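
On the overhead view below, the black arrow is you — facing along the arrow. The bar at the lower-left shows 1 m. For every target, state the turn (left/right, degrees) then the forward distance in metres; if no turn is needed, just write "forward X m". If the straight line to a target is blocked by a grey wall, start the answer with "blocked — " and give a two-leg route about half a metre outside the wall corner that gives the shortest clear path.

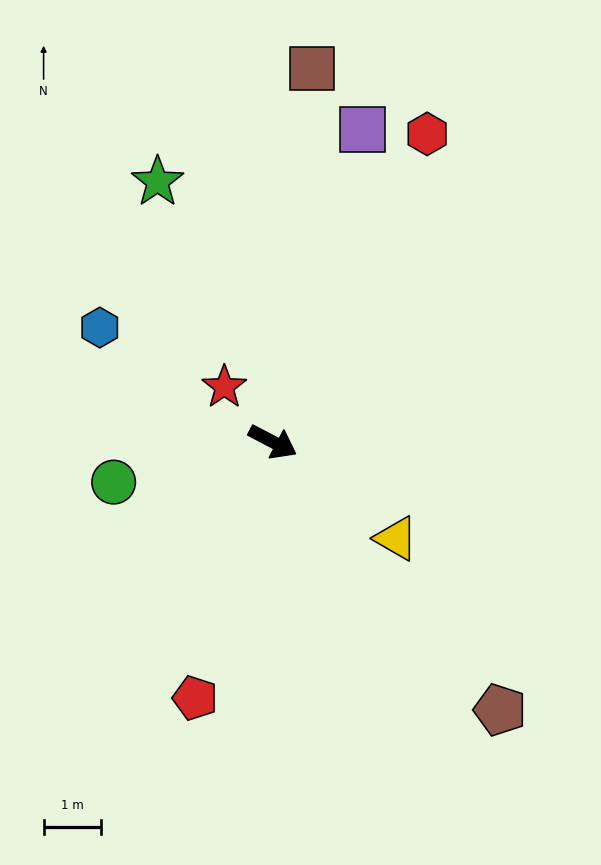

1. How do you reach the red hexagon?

turn left 91°, forward 6.0 m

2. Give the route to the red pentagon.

turn right 79°, forward 4.7 m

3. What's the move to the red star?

turn left 159°, forward 1.3 m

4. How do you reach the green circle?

turn right 138°, forward 2.9 m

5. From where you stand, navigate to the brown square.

turn left 112°, forward 6.6 m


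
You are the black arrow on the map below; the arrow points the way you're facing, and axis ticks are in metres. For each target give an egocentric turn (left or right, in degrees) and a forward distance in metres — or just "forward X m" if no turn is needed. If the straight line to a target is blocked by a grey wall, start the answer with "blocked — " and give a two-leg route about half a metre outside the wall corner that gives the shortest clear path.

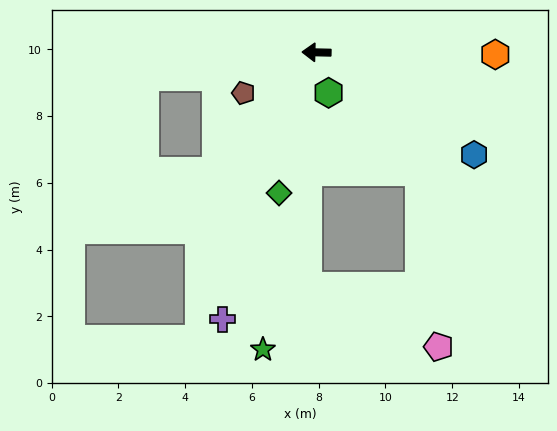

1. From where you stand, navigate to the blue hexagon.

turn left 148°, forward 5.6 m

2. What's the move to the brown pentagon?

turn left 30°, forward 2.5 m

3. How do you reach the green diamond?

turn left 76°, forward 4.4 m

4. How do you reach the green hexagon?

turn left 108°, forward 1.3 m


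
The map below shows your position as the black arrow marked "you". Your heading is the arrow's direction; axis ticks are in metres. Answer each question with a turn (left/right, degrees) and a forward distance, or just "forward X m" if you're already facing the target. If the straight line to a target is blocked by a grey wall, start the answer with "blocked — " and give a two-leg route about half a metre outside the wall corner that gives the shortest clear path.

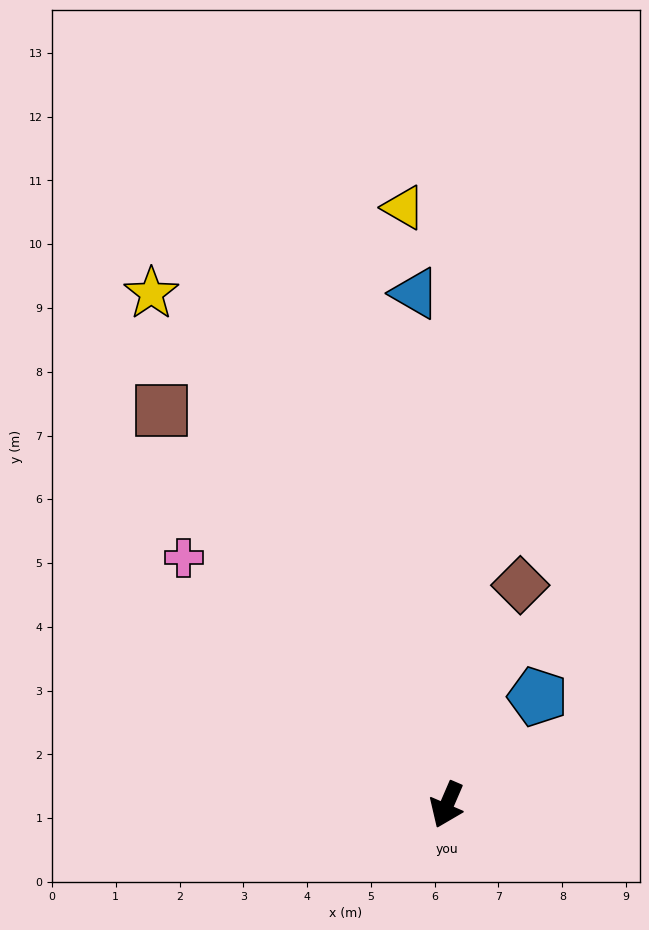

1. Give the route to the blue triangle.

turn right 153°, forward 8.0 m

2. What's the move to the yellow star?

turn right 127°, forward 9.3 m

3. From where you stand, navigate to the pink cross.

turn right 110°, forward 5.7 m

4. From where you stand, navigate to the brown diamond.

turn right 175°, forward 3.6 m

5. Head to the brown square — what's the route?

turn right 121°, forward 7.6 m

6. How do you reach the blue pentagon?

turn left 163°, forward 2.2 m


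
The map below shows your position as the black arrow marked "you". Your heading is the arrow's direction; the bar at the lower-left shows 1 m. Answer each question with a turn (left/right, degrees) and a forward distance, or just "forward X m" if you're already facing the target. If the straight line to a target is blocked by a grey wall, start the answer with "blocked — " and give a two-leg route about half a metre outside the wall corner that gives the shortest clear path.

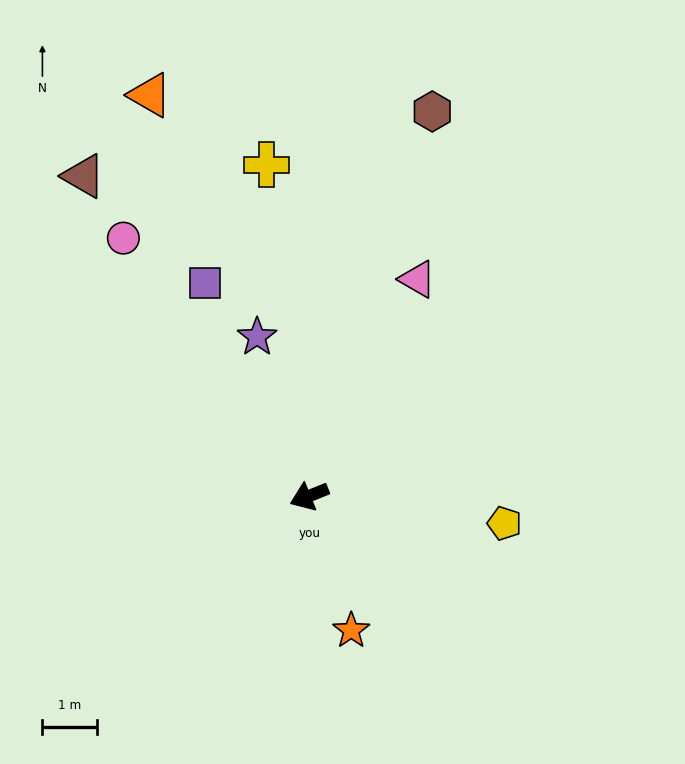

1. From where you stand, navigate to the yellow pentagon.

turn left 150°, forward 3.6 m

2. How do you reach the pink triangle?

turn right 138°, forward 4.4 m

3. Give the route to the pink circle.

turn right 76°, forward 5.8 m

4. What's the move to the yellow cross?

turn right 105°, forward 6.1 m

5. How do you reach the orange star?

turn left 85°, forward 2.6 m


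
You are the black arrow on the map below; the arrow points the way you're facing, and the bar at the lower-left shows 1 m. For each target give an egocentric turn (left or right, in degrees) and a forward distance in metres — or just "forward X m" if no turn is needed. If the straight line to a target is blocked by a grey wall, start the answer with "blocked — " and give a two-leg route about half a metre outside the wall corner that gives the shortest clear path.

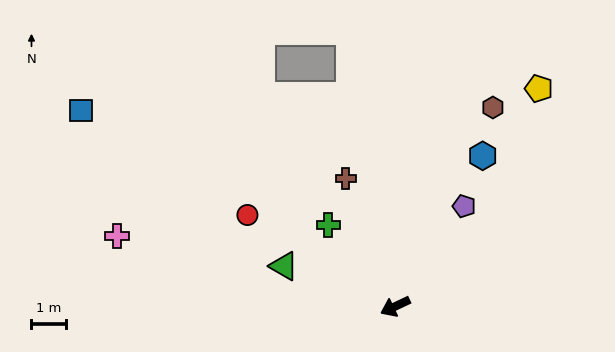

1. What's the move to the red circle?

turn right 57°, forward 5.0 m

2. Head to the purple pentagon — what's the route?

turn right 150°, forward 3.5 m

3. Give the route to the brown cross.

turn right 94°, forward 3.9 m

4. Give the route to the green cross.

turn right 76°, forward 3.0 m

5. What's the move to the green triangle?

turn right 45°, forward 3.4 m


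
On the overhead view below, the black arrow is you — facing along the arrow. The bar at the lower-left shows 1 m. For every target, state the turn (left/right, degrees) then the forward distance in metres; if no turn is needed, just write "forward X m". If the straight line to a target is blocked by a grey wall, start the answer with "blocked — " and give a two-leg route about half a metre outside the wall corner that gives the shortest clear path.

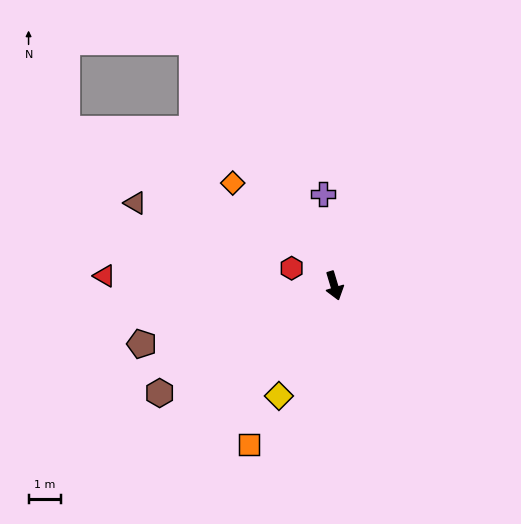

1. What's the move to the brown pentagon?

turn right 90°, forward 6.1 m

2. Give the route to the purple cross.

turn left 170°, forward 2.8 m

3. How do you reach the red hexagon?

turn right 129°, forward 1.4 m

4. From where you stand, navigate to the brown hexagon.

turn right 75°, forward 6.3 m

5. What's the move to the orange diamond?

turn right 152°, forward 4.4 m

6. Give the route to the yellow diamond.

turn right 43°, forward 3.8 m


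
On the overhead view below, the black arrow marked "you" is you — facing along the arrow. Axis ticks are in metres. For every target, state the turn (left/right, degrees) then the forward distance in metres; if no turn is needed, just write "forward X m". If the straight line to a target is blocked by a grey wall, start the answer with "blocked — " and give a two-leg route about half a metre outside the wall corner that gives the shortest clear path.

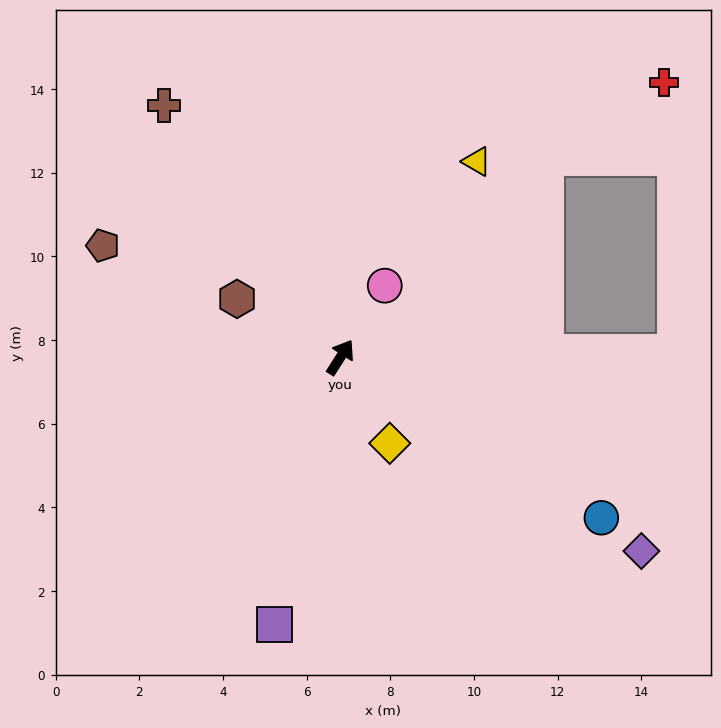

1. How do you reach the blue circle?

turn right 89°, forward 7.3 m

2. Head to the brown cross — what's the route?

turn left 68°, forward 7.4 m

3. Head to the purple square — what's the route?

turn right 161°, forward 6.6 m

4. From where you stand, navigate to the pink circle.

forward 2.0 m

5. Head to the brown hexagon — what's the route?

turn left 93°, forward 2.8 m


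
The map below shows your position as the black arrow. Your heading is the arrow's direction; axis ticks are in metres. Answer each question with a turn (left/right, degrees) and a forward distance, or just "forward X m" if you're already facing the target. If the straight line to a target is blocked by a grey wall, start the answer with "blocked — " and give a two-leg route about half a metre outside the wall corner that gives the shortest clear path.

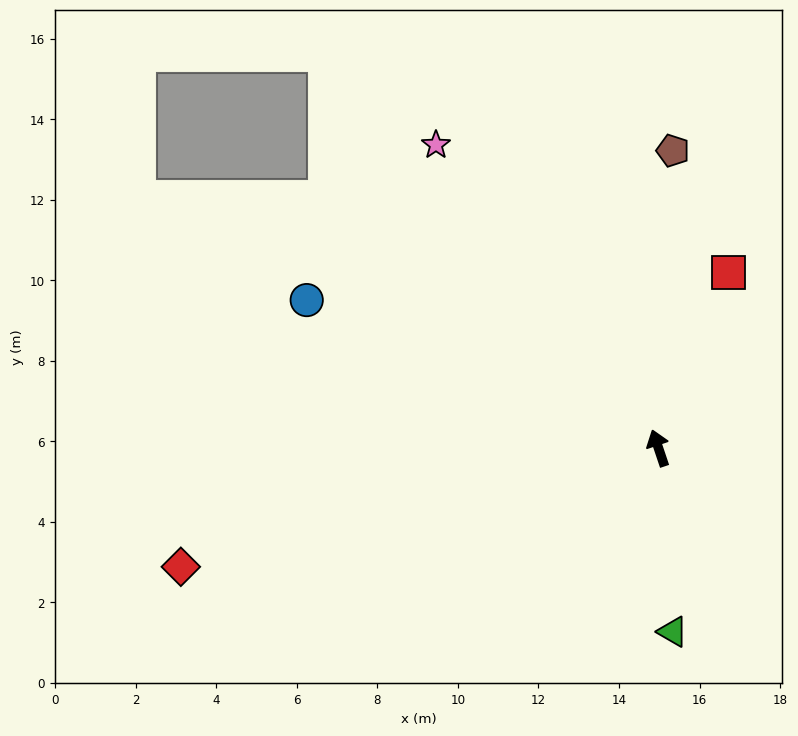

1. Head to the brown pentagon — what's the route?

turn right 21°, forward 7.4 m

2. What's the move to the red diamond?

turn left 85°, forward 12.2 m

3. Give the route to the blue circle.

turn left 49°, forward 9.5 m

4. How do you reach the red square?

turn right 40°, forward 4.7 m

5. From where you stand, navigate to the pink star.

turn left 18°, forward 9.3 m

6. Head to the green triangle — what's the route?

turn left 166°, forward 4.6 m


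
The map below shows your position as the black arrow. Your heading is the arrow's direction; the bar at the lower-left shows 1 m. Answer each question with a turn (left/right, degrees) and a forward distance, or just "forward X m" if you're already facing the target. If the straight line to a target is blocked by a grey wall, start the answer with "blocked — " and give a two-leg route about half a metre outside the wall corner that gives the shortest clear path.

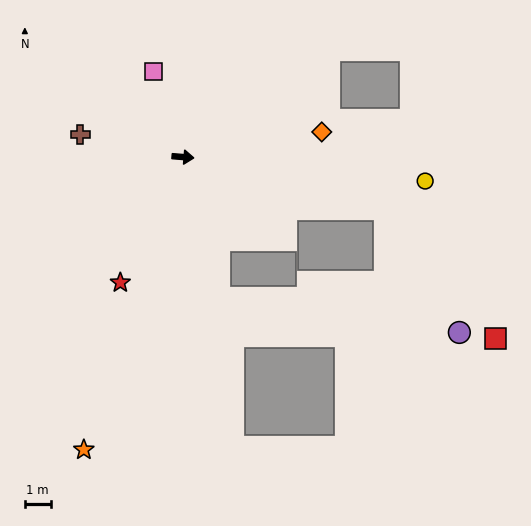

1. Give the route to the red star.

turn right 112°, forward 5.4 m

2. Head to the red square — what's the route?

blocked — turn right 10°, forward 8.1 m, then turn right 35°, forward 6.6 m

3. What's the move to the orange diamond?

turn left 15°, forward 5.4 m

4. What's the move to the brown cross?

turn left 172°, forward 4.1 m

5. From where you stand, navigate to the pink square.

turn left 114°, forward 3.5 m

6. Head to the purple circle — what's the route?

blocked — turn right 10°, forward 8.1 m, then turn right 44°, forward 5.5 m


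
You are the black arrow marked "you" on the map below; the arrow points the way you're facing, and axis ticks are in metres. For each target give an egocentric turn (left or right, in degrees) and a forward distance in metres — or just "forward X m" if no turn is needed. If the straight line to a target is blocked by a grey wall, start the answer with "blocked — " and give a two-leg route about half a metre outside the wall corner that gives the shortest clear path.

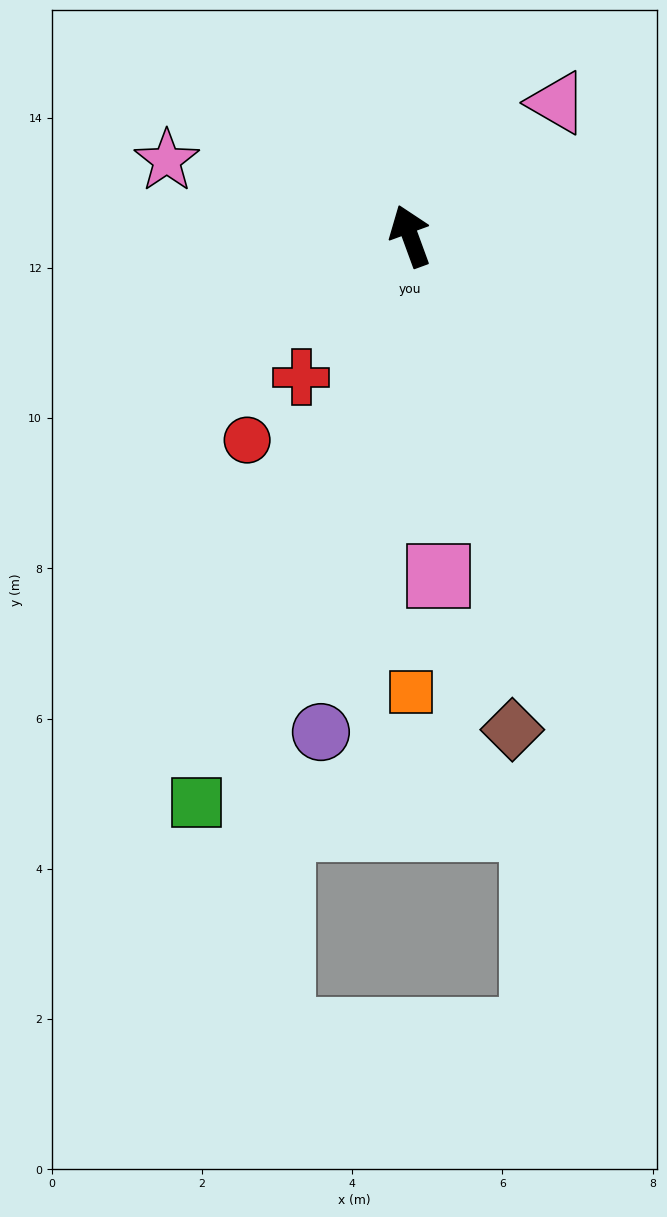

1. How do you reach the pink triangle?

turn right 68°, forward 2.6 m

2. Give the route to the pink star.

turn left 53°, forward 3.4 m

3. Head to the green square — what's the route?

turn left 139°, forward 8.1 m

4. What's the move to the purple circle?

turn left 150°, forward 6.7 m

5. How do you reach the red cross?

turn left 122°, forward 2.4 m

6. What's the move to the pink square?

turn left 165°, forward 4.5 m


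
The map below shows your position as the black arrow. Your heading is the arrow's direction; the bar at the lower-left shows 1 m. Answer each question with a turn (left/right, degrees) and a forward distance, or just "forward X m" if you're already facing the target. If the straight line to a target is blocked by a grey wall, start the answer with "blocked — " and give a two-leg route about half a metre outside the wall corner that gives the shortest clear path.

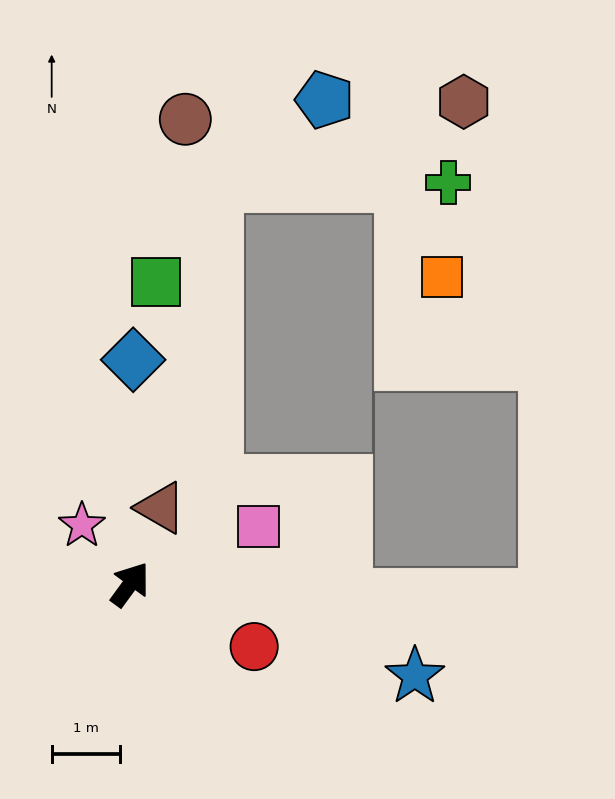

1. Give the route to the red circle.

turn right 81°, forward 2.0 m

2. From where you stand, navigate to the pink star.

turn left 76°, forward 1.1 m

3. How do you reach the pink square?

turn right 30°, forward 2.1 m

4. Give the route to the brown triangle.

turn left 14°, forward 1.2 m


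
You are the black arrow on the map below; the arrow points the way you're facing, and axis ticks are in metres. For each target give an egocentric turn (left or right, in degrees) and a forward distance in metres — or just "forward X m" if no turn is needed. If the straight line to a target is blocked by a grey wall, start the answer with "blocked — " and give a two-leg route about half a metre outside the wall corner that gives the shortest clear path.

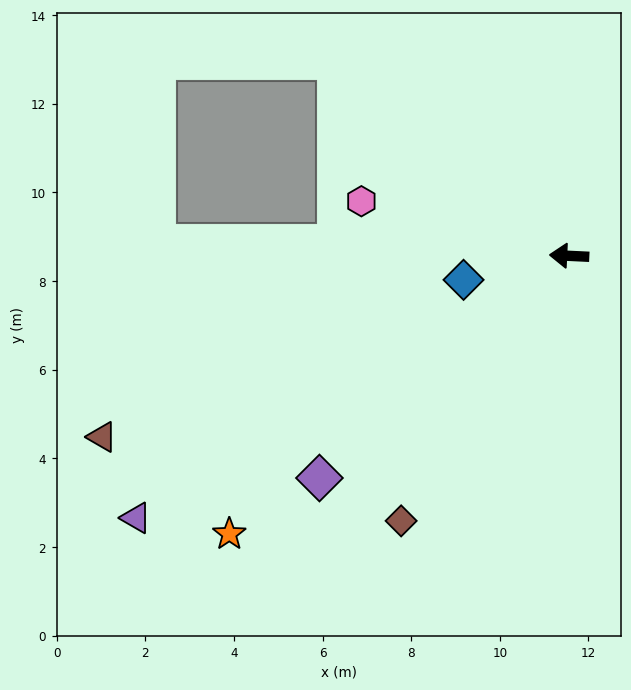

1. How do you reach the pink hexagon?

turn right 12°, forward 4.8 m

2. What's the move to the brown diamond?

turn left 60°, forward 7.1 m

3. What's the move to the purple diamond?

turn left 44°, forward 7.5 m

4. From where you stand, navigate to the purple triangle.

turn left 34°, forward 11.4 m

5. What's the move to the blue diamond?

turn left 16°, forward 2.4 m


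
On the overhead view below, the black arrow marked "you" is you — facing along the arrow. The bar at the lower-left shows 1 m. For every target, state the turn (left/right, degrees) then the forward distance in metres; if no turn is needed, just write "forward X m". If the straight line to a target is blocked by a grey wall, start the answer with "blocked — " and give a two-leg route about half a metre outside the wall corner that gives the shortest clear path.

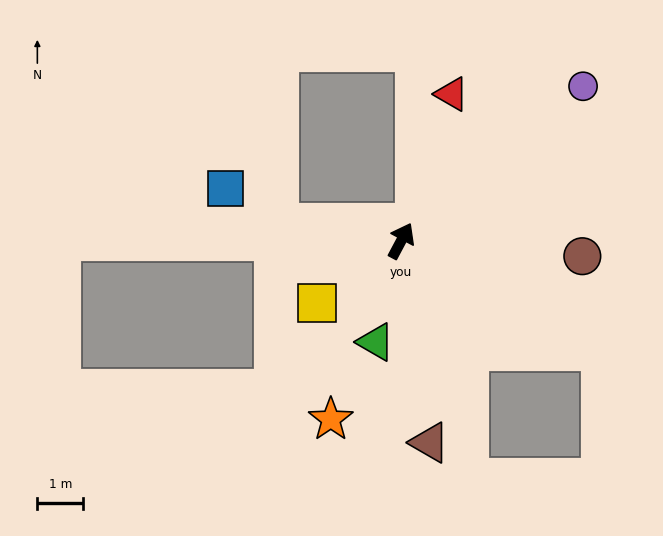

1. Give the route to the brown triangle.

turn right 144°, forward 4.4 m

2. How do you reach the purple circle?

turn right 22°, forward 5.2 m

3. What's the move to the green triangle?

turn right 166°, forward 2.3 m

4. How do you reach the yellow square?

turn left 154°, forward 2.3 m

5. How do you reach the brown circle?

turn right 67°, forward 3.9 m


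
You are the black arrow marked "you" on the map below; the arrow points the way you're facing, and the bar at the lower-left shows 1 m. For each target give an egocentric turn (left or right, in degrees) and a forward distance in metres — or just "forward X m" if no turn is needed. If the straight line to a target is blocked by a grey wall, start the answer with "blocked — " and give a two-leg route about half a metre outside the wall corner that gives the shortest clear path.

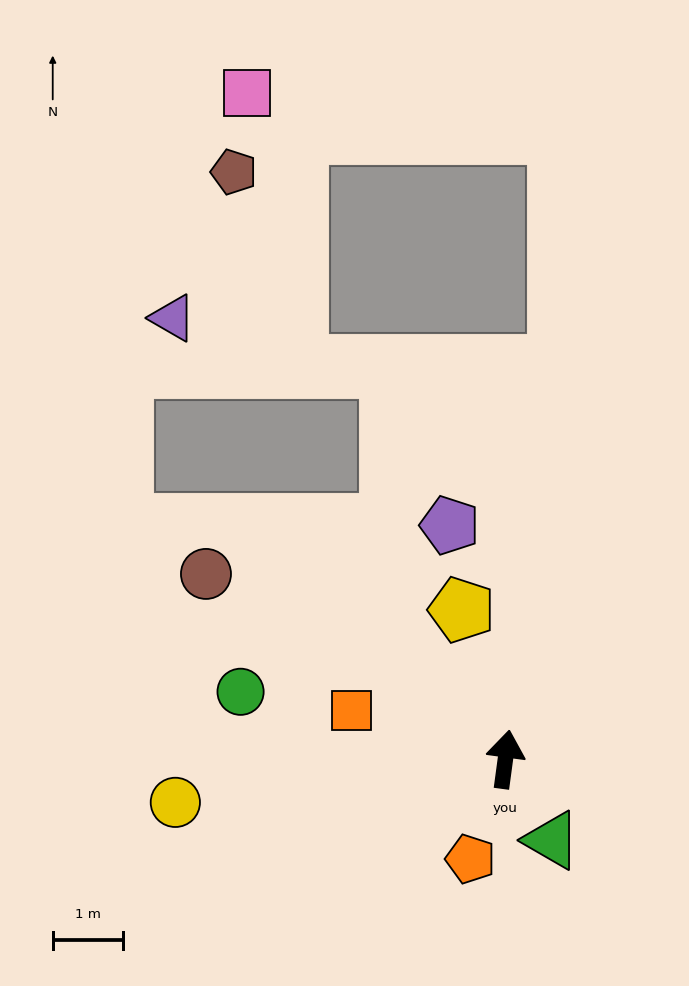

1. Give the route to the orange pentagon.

turn left 168°, forward 1.5 m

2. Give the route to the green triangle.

turn right 143°, forward 1.3 m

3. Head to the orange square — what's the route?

turn left 80°, forward 2.3 m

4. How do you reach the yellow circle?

turn left 105°, forward 4.8 m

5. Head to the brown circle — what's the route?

turn left 66°, forward 5.0 m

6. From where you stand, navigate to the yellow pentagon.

turn left 24°, forward 2.2 m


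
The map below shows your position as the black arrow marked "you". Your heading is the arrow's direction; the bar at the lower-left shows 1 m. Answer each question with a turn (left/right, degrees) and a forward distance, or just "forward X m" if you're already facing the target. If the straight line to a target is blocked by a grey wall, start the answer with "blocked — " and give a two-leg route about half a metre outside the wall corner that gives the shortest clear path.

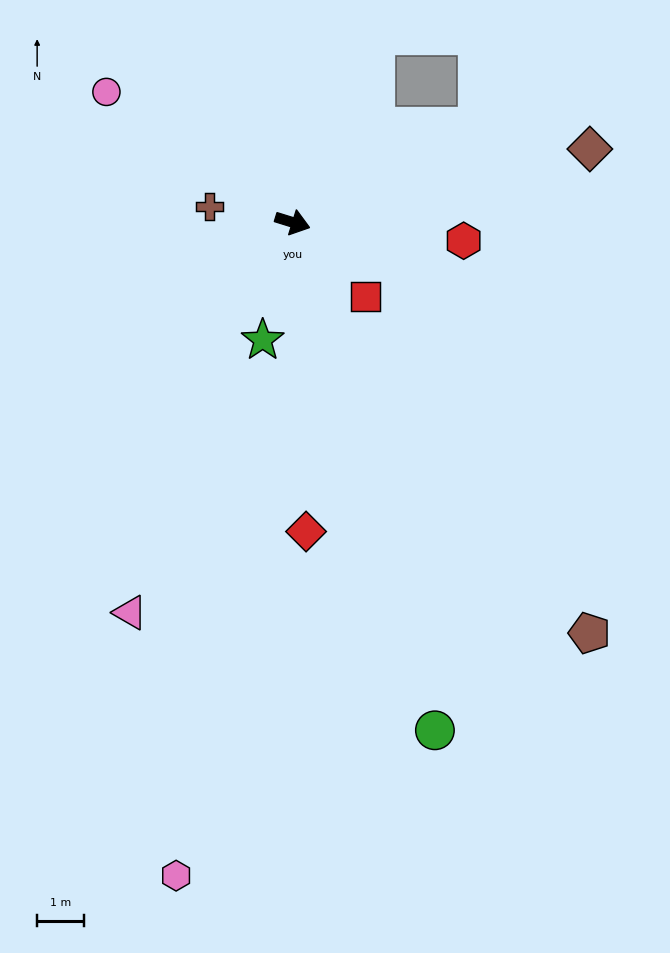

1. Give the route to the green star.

turn right 87°, forward 2.6 m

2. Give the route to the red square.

turn right 28°, forward 2.2 m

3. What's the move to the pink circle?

turn left 162°, forward 4.8 m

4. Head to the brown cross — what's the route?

turn right 174°, forward 1.8 m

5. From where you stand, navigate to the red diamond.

turn right 70°, forward 6.6 m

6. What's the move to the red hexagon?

turn left 11°, forward 3.6 m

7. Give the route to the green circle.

turn right 57°, forward 11.2 m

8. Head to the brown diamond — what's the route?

turn left 31°, forward 6.5 m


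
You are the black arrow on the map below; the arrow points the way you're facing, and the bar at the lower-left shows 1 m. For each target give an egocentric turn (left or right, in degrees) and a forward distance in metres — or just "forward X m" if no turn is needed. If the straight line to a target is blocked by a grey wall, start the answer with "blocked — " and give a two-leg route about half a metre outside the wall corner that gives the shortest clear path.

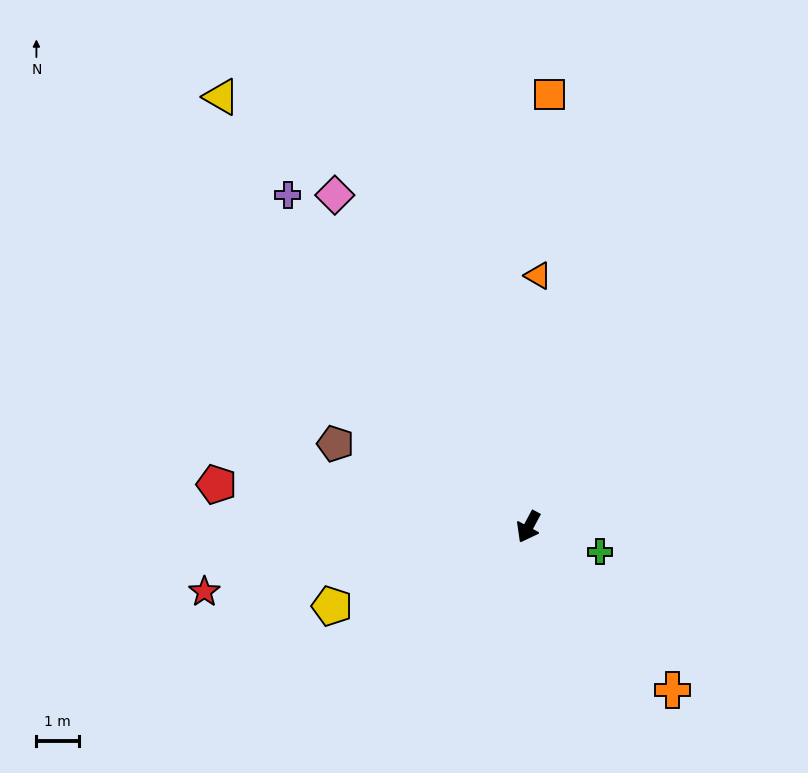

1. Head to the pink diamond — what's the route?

turn right 121°, forward 9.1 m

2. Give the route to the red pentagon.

turn right 69°, forward 7.5 m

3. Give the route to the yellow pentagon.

turn right 40°, forward 5.0 m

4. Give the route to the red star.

turn right 50°, forward 7.8 m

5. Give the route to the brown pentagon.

turn right 85°, forward 5.0 m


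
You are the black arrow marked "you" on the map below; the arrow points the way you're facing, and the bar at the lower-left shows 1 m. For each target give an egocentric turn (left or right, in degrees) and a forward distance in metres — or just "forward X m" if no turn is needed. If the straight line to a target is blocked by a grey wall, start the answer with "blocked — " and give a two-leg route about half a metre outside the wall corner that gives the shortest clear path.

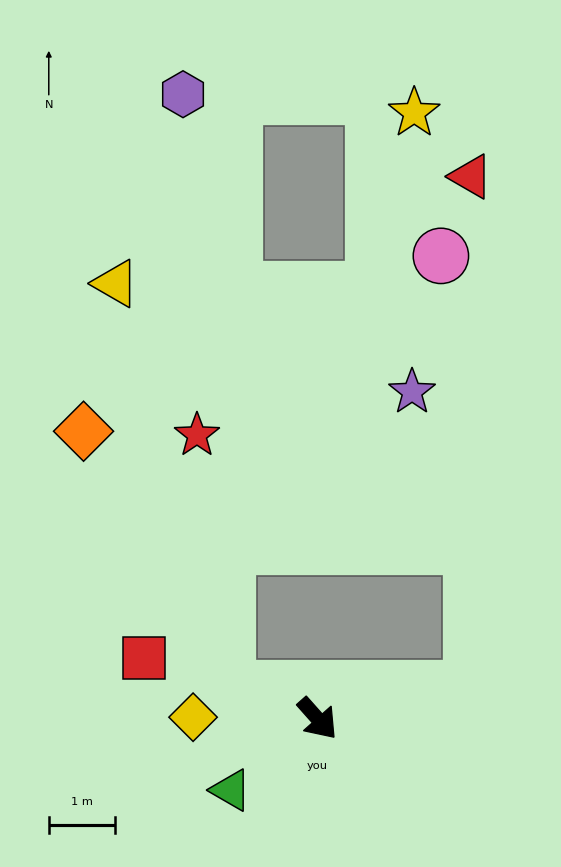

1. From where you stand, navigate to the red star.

blocked — turn right 150°, forward 1.4 m, then turn right 65°, forward 3.9 m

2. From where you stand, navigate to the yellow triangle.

blocked — turn right 150°, forward 1.4 m, then turn right 56°, forward 6.3 m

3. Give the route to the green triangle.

turn right 92°, forward 1.7 m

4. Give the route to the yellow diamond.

turn right 132°, forward 1.9 m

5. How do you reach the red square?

turn right 151°, forward 2.8 m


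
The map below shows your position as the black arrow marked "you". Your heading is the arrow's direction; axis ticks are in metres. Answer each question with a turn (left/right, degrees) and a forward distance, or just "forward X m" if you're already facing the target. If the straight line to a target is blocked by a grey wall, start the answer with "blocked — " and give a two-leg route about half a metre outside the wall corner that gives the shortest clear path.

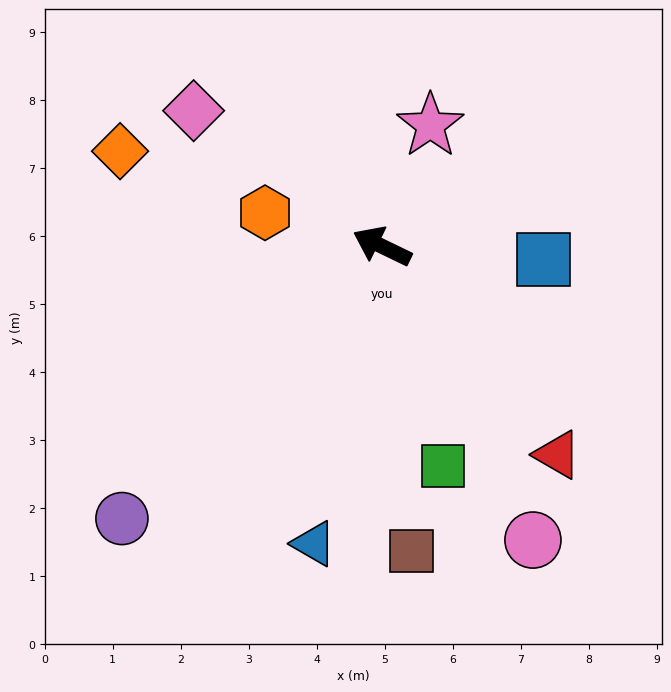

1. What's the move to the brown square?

turn left 121°, forward 4.5 m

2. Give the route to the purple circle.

turn left 72°, forward 5.5 m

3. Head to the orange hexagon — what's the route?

turn left 10°, forward 1.8 m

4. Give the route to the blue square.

turn right 159°, forward 2.4 m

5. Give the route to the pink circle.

turn left 143°, forward 4.9 m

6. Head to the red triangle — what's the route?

turn left 156°, forward 4.0 m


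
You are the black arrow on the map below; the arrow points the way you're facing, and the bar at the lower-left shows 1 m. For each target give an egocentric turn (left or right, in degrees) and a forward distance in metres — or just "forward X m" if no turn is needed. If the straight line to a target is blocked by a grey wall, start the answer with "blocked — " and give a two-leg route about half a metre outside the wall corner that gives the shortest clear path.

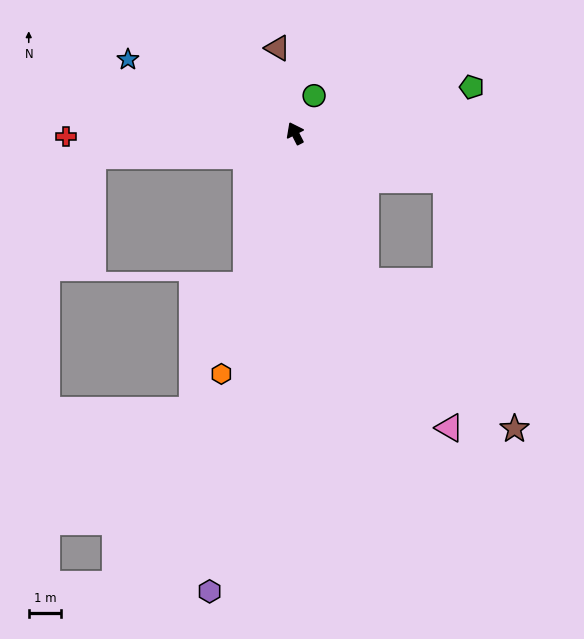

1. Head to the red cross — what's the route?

turn left 64°, forward 7.1 m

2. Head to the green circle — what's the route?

turn right 54°, forward 1.3 m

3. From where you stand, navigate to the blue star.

turn left 39°, forward 5.7 m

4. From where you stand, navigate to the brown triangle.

turn right 15°, forward 2.7 m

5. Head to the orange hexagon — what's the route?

turn left 136°, forward 7.8 m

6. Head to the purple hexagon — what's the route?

turn left 142°, forward 14.4 m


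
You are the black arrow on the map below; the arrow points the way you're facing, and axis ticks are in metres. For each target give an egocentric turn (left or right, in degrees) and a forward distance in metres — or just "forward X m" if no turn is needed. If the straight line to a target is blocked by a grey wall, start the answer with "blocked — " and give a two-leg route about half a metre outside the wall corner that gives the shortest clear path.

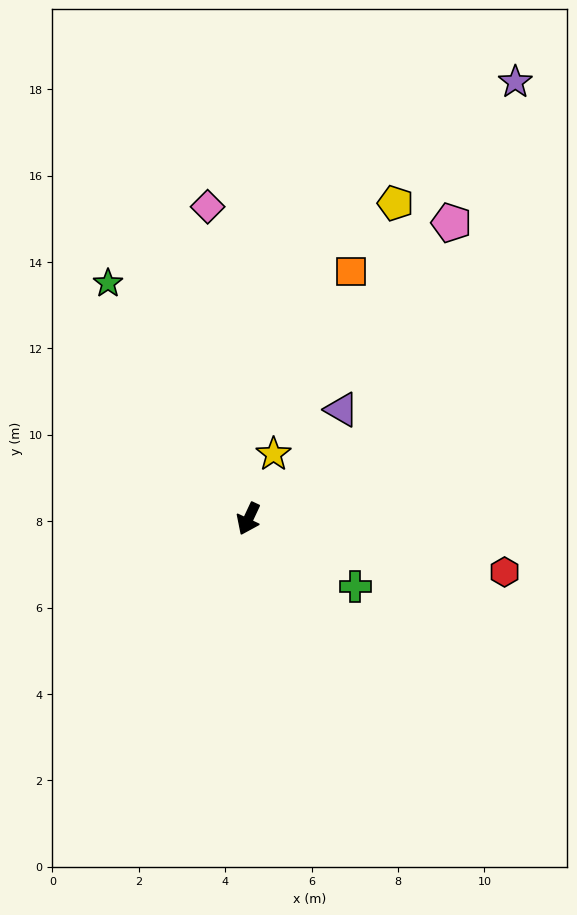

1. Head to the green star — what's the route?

turn right 124°, forward 6.3 m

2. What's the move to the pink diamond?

turn right 147°, forward 7.3 m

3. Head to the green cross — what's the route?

turn left 83°, forward 2.9 m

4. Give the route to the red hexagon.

turn left 103°, forward 6.1 m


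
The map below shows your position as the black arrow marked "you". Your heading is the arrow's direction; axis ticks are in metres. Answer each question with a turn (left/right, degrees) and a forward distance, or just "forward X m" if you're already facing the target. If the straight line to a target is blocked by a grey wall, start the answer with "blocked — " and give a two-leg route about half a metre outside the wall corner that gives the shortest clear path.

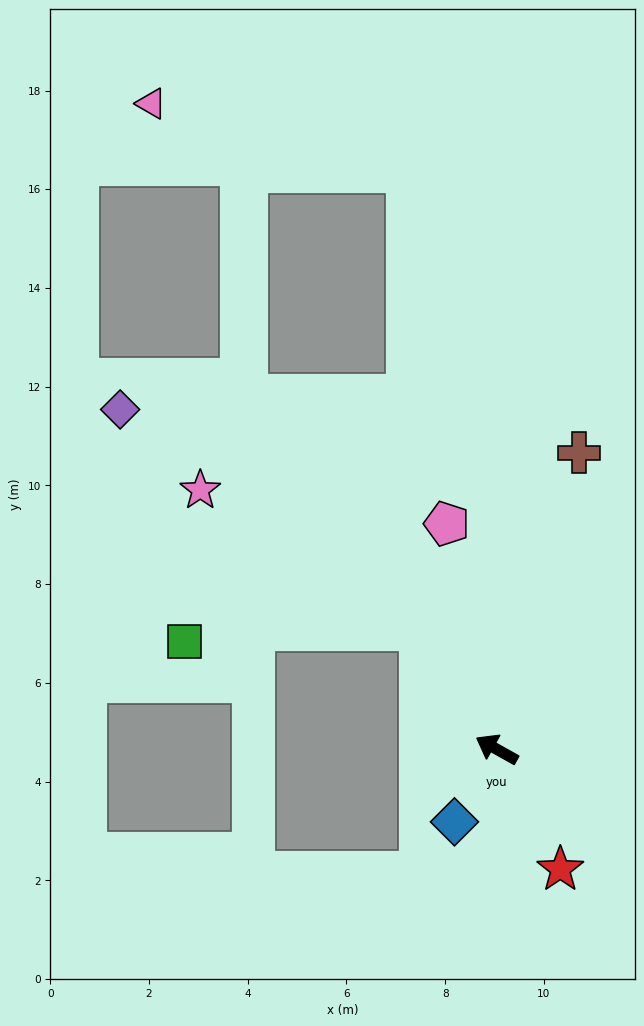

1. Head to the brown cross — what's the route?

turn right 76°, forward 6.2 m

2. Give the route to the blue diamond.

turn left 89°, forward 1.7 m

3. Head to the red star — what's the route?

turn left 147°, forward 2.8 m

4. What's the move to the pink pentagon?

turn right 48°, forward 4.7 m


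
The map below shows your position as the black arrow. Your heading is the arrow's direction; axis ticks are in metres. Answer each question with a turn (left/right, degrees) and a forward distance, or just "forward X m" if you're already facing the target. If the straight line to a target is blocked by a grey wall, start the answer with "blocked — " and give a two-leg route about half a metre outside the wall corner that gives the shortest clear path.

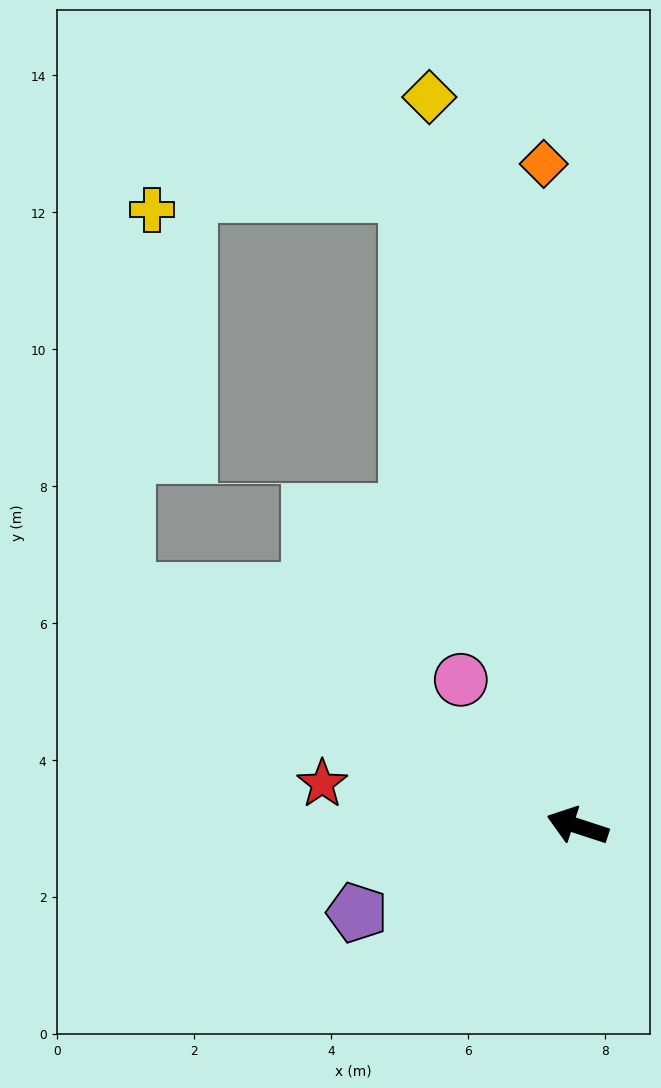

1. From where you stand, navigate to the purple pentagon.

turn left 39°, forward 3.5 m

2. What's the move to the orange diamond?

turn right 69°, forward 9.7 m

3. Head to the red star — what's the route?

turn left 9°, forward 3.8 m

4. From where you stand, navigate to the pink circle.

turn right 33°, forward 2.7 m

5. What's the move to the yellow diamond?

turn right 60°, forward 10.9 m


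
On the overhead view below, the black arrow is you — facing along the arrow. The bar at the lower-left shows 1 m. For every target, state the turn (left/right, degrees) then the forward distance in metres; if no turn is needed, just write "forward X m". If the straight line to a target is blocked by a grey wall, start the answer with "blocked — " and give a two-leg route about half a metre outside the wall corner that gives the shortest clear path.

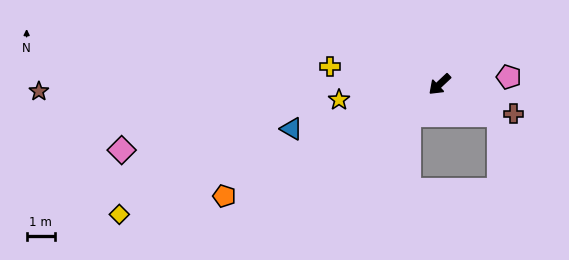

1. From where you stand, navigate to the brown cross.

turn left 115°, forward 2.8 m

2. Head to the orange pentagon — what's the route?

turn right 16°, forward 8.5 m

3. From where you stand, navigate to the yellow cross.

turn right 52°, forward 3.9 m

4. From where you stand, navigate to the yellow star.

turn right 34°, forward 3.6 m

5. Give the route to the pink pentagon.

turn left 143°, forward 2.4 m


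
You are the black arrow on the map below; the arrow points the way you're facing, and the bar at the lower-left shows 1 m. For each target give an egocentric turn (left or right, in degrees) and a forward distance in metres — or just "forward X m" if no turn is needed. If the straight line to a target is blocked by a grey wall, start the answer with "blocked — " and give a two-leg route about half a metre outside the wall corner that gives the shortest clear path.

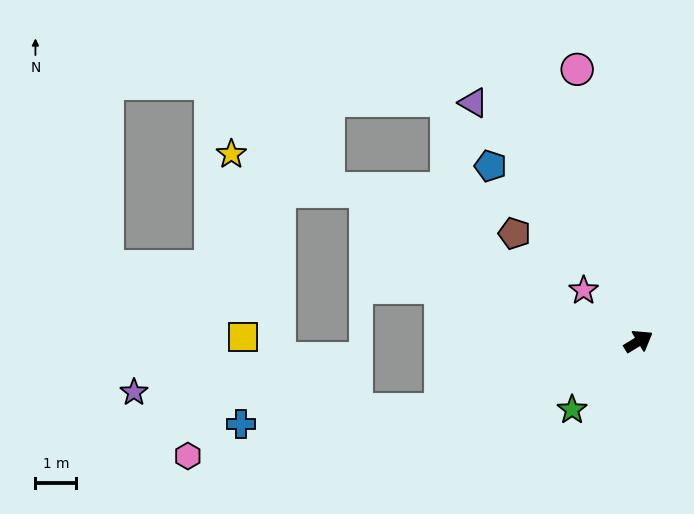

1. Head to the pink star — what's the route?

turn left 106°, forward 1.8 m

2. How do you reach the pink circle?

turn left 71°, forward 6.8 m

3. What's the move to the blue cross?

blocked — turn left 168°, forward 5.1 m, then turn right 15°, forward 4.9 m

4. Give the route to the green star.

turn right 166°, forward 2.3 m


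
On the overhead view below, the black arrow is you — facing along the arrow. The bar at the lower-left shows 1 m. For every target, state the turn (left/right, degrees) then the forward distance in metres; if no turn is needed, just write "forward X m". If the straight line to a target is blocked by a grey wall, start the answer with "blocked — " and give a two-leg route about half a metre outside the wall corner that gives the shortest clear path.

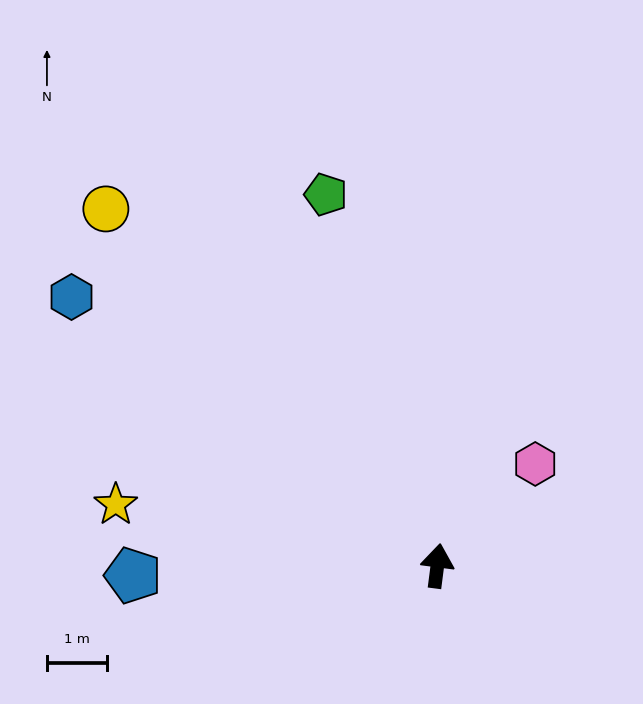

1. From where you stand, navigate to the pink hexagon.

turn right 37°, forward 2.3 m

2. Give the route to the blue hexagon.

turn left 61°, forward 7.5 m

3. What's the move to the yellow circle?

turn left 50°, forward 8.1 m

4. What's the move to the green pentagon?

turn left 24°, forward 6.4 m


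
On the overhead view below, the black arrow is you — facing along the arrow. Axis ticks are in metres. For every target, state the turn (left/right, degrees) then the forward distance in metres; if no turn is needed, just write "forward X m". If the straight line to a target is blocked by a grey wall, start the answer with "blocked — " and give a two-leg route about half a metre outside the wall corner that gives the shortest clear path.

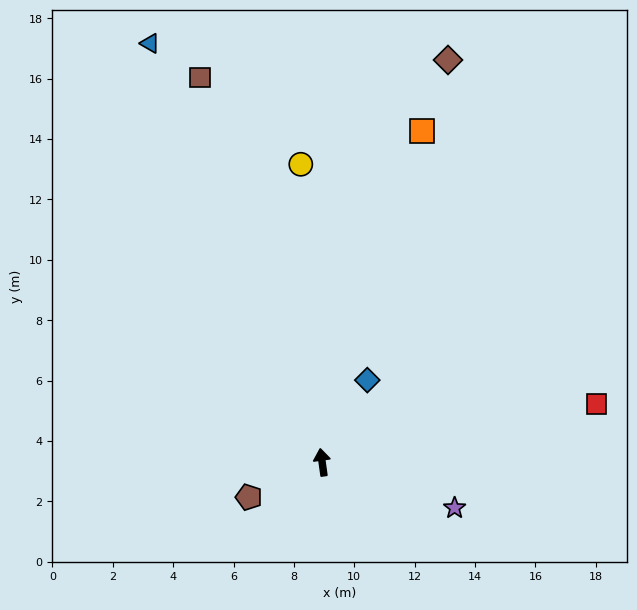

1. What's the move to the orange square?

turn right 25°, forward 11.4 m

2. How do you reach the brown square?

turn left 10°, forward 13.4 m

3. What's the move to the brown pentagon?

turn left 108°, forward 2.7 m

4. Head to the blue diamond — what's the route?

turn right 37°, forward 3.1 m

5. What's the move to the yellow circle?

turn right 4°, forward 9.9 m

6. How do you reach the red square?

turn right 86°, forward 9.3 m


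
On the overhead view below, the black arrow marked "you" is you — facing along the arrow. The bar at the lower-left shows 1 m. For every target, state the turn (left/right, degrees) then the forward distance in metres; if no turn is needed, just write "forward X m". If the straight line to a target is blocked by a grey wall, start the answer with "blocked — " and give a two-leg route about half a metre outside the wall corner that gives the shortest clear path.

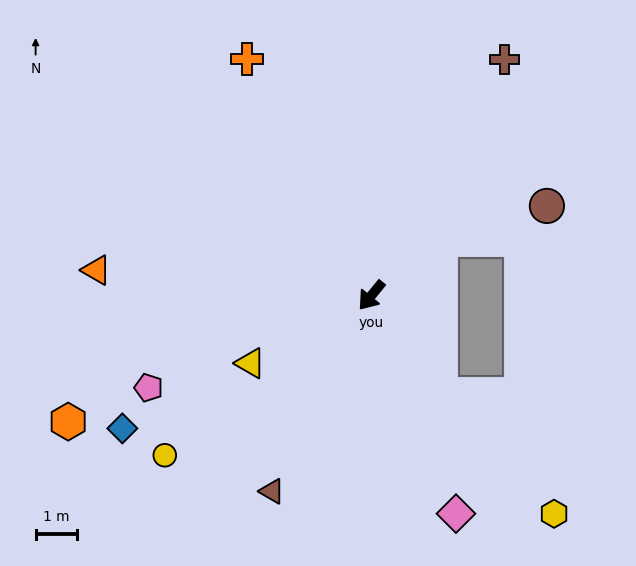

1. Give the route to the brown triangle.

turn left 12°, forward 5.3 m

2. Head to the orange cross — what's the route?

turn right 113°, forward 6.5 m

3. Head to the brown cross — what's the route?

turn right 170°, forward 6.6 m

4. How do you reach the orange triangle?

turn right 56°, forward 6.7 m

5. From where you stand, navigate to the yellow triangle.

turn right 21°, forward 3.4 m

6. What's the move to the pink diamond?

turn left 61°, forward 5.7 m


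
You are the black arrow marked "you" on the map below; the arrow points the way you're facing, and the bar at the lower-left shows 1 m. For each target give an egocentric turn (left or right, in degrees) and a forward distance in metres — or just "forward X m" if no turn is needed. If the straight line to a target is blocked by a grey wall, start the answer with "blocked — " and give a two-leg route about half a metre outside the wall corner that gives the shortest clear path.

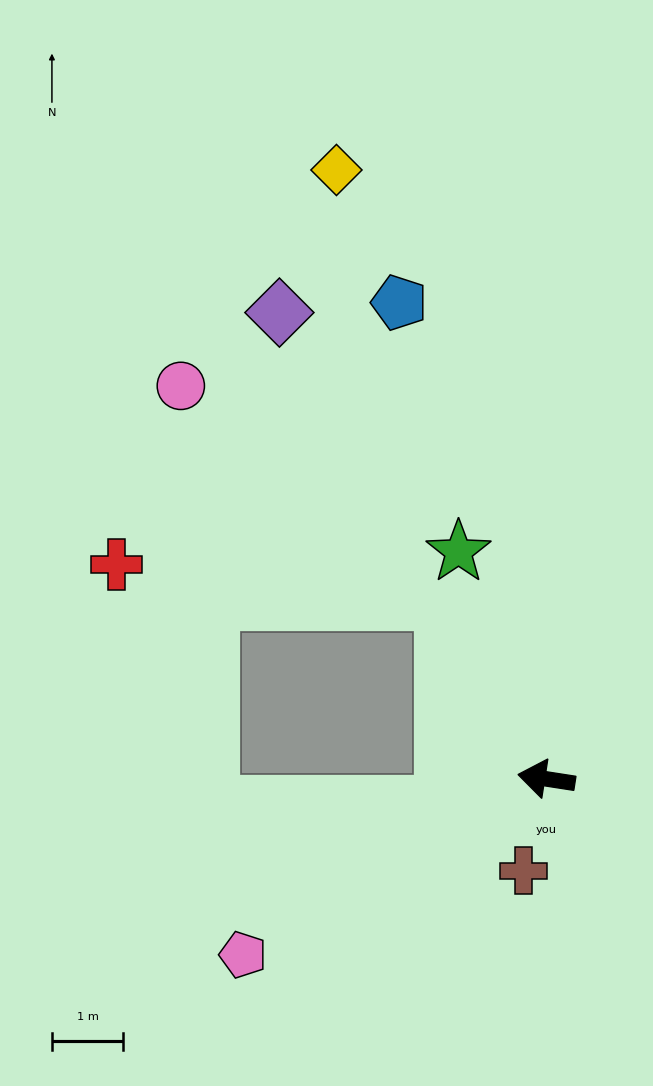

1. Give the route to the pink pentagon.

turn left 39°, forward 4.9 m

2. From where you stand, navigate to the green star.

turn right 60°, forward 3.4 m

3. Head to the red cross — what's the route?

blocked — turn right 52°, forward 2.9 m, then turn left 55°, forward 4.6 m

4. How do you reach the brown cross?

turn left 85°, forward 1.3 m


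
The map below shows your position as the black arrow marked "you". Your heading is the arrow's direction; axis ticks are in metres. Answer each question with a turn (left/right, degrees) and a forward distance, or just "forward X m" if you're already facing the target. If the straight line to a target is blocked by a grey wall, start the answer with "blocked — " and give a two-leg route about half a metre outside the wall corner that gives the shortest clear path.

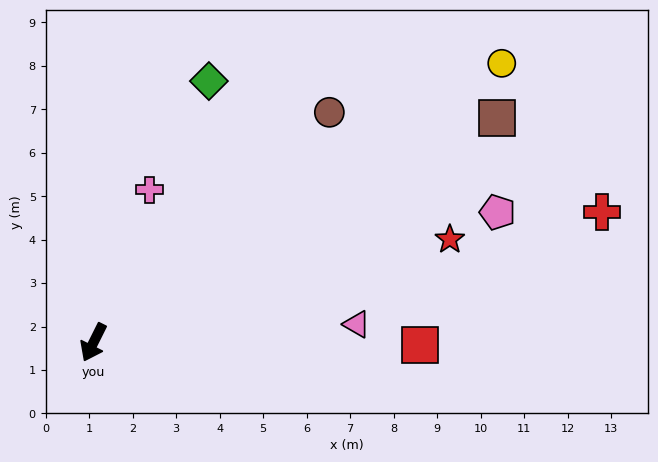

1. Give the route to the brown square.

turn left 146°, forward 10.6 m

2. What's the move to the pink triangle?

turn left 120°, forward 6.1 m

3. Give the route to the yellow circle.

turn left 151°, forward 11.4 m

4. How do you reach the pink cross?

turn right 174°, forward 3.7 m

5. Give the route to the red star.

turn left 133°, forward 8.5 m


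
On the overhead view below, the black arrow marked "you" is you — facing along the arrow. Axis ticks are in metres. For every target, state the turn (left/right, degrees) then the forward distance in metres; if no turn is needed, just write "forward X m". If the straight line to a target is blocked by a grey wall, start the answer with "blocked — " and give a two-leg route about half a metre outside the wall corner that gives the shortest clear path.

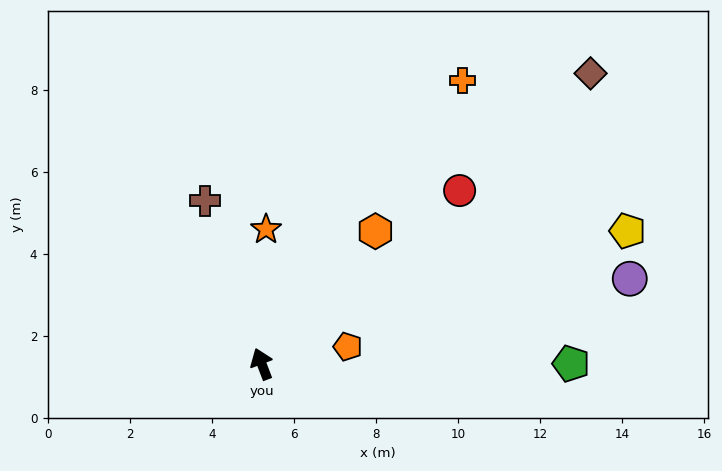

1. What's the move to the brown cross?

forward 4.2 m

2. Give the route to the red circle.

turn right 70°, forward 6.4 m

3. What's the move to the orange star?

turn right 23°, forward 3.3 m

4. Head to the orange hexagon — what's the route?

turn right 61°, forward 4.3 m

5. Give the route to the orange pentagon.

turn right 100°, forward 2.1 m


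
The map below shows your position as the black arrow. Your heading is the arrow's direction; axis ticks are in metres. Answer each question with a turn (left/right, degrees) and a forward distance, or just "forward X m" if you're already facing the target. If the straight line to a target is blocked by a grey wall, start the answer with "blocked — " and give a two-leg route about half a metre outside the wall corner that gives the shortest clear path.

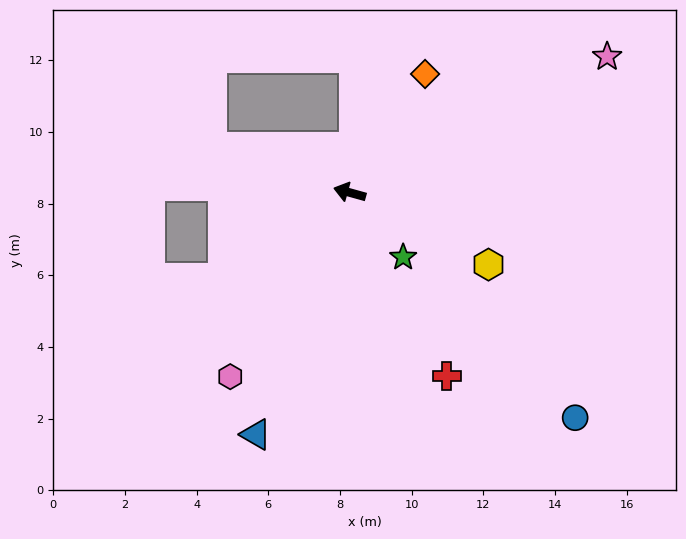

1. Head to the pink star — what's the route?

turn right 137°, forward 8.1 m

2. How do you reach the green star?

turn left 145°, forward 2.3 m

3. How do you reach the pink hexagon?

turn left 73°, forward 6.1 m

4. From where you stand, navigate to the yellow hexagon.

turn left 168°, forward 4.4 m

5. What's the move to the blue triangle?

turn left 84°, forward 7.2 m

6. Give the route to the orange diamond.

turn right 107°, forward 3.9 m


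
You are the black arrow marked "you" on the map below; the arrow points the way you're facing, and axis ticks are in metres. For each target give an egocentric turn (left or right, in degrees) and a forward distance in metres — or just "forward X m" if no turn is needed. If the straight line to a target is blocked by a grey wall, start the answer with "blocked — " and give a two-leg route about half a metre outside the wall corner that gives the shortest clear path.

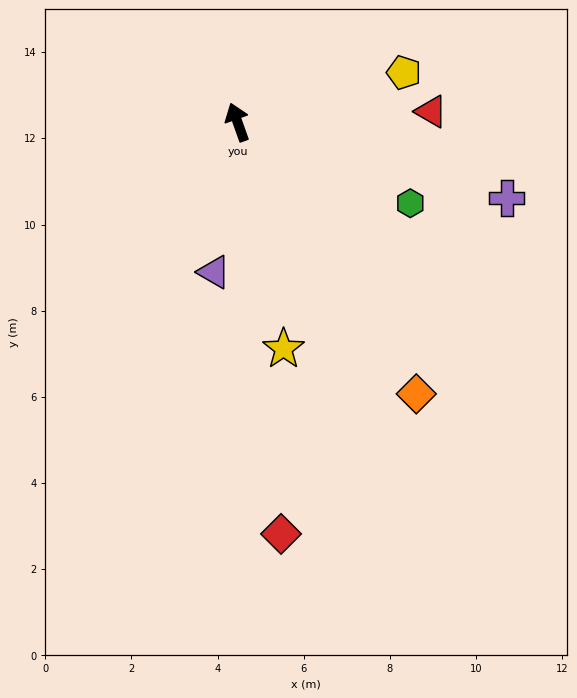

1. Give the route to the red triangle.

turn right 107°, forward 4.5 m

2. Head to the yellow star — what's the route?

turn left 172°, forward 5.4 m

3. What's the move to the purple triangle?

turn left 151°, forward 3.5 m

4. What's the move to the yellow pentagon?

turn right 93°, forward 4.0 m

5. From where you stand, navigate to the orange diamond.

turn right 166°, forward 7.5 m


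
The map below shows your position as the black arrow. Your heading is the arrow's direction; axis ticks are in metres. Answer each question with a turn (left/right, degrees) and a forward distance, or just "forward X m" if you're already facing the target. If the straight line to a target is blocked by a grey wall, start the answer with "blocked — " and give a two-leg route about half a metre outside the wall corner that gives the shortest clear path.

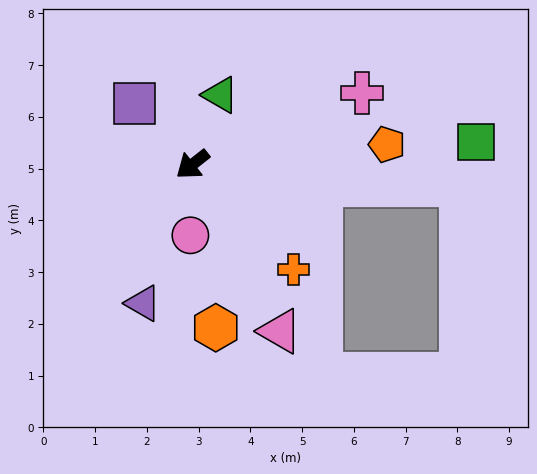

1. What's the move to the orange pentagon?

turn left 148°, forward 3.8 m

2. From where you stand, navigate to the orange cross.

turn left 96°, forward 2.8 m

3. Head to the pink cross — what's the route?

turn left 165°, forward 3.6 m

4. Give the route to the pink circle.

turn left 50°, forward 1.4 m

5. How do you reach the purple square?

turn right 84°, forward 1.6 m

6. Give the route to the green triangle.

turn right 150°, forward 1.4 m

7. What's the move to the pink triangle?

turn left 79°, forward 3.6 m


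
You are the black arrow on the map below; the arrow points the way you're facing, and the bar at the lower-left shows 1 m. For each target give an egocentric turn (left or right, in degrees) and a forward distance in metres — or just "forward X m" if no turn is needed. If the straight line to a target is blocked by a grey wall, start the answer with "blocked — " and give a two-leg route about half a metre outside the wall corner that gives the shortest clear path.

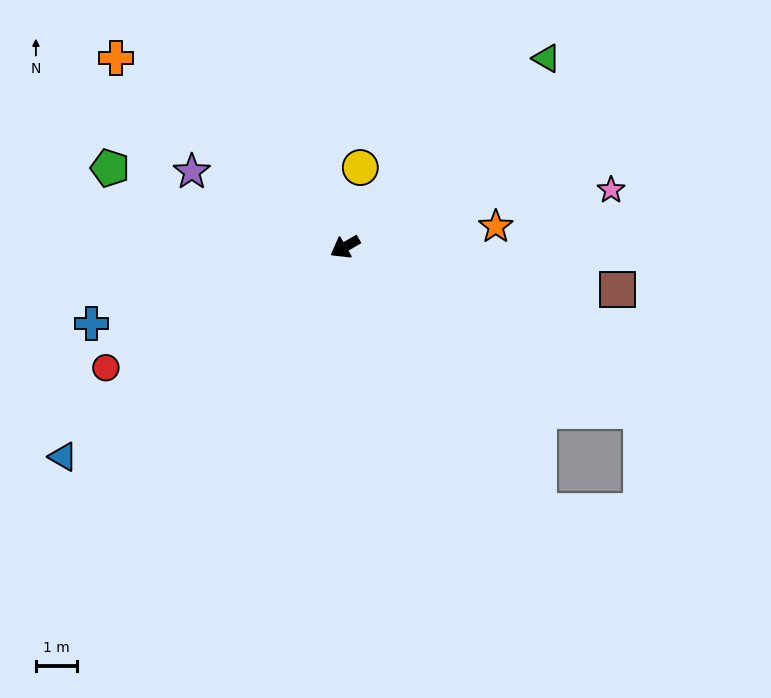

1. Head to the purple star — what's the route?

turn right 56°, forward 4.1 m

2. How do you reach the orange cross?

turn right 70°, forward 7.2 m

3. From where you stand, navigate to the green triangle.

turn right 167°, forward 6.7 m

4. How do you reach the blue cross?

turn right 13°, forward 6.4 m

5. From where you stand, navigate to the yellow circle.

turn right 131°, forward 2.0 m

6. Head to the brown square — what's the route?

turn left 141°, forward 6.7 m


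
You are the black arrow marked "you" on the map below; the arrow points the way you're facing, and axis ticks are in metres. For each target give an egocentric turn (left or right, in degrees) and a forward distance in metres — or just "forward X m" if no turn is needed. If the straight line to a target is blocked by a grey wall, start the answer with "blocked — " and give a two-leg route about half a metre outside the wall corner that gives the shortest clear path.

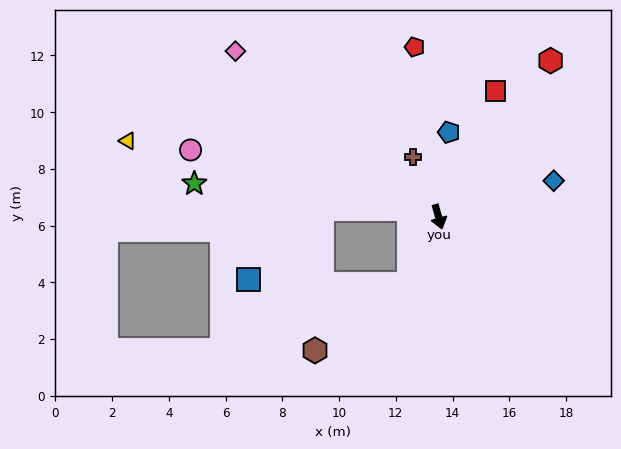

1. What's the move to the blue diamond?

turn left 92°, forward 4.3 m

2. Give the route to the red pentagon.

turn left 172°, forward 6.0 m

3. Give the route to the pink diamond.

turn right 145°, forward 9.2 m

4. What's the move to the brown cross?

turn right 173°, forward 2.3 m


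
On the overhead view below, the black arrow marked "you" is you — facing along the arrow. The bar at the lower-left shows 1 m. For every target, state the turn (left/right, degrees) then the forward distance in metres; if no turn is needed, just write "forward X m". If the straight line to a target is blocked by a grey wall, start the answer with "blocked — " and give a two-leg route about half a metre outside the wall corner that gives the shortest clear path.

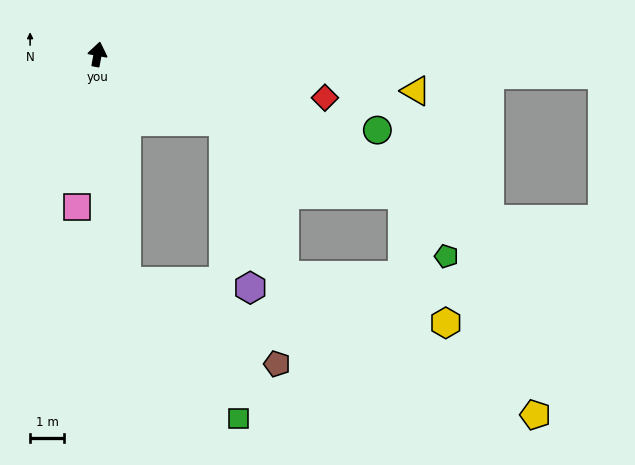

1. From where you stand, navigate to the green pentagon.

blocked — turn right 104°, forward 9.8 m, then turn right 30°, forward 2.2 m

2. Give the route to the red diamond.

turn right 90°, forward 6.7 m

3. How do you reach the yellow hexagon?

blocked — turn right 104°, forward 9.8 m, then turn right 47°, forward 3.9 m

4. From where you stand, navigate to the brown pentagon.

blocked — turn right 162°, forward 6.6 m, then turn left 54°, forward 5.0 m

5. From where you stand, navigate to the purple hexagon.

blocked — turn right 108°, forward 4.1 m, then turn right 52°, forward 4.9 m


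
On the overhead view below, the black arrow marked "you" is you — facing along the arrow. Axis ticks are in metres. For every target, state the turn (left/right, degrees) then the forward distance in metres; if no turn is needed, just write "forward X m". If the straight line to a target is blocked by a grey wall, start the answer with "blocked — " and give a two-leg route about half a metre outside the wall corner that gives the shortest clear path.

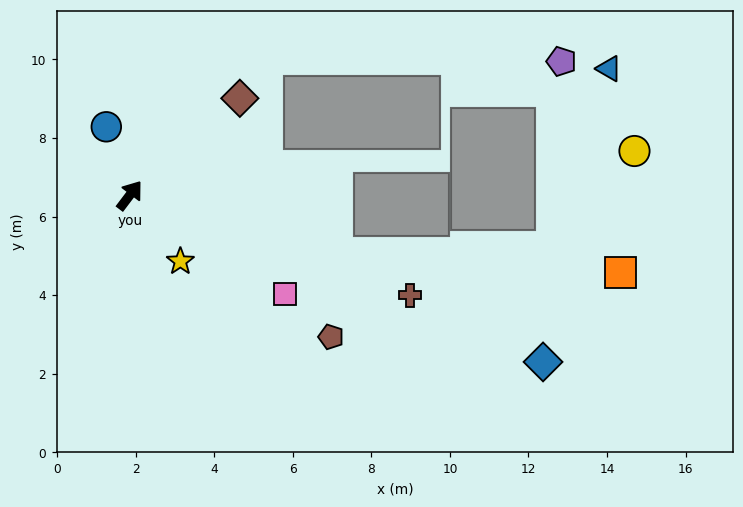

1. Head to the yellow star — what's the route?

turn right 105°, forward 2.1 m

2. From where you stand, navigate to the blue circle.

turn left 56°, forward 1.8 m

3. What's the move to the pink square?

turn right 85°, forward 4.7 m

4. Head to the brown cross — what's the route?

turn right 72°, forward 7.6 m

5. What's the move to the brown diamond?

turn right 11°, forward 3.7 m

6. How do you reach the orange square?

blocked — turn right 69°, forward 5.5 m, then turn left 12°, forward 7.2 m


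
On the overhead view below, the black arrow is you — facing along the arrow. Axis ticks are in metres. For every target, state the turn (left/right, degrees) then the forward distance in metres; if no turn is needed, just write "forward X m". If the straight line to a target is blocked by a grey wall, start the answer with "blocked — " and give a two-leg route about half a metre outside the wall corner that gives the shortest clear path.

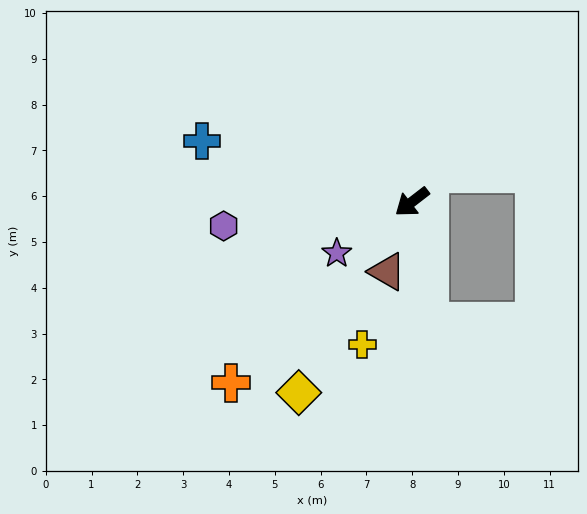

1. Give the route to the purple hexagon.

turn right 30°, forward 4.1 m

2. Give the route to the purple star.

turn right 3°, forward 2.0 m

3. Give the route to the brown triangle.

turn left 33°, forward 1.6 m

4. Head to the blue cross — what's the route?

turn right 54°, forward 4.8 m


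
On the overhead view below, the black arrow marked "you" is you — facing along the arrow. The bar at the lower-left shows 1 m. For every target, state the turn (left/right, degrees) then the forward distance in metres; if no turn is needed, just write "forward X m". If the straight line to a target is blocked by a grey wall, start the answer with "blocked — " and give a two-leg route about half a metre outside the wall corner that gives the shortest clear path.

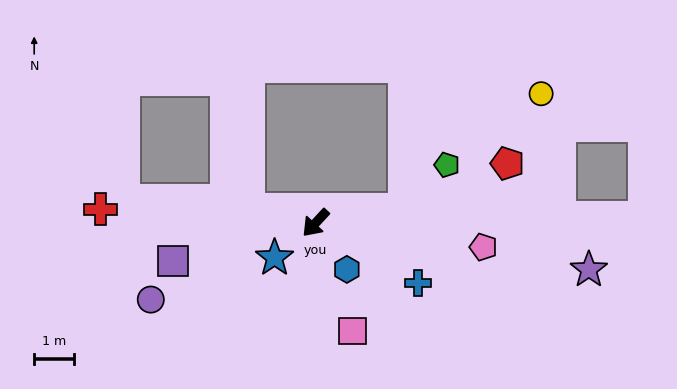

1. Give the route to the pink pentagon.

turn left 125°, forward 4.2 m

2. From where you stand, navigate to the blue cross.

turn left 102°, forward 3.0 m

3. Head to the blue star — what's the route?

turn right 7°, forward 1.3 m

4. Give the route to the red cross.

turn right 51°, forward 5.4 m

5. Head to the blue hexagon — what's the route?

turn left 77°, forward 1.4 m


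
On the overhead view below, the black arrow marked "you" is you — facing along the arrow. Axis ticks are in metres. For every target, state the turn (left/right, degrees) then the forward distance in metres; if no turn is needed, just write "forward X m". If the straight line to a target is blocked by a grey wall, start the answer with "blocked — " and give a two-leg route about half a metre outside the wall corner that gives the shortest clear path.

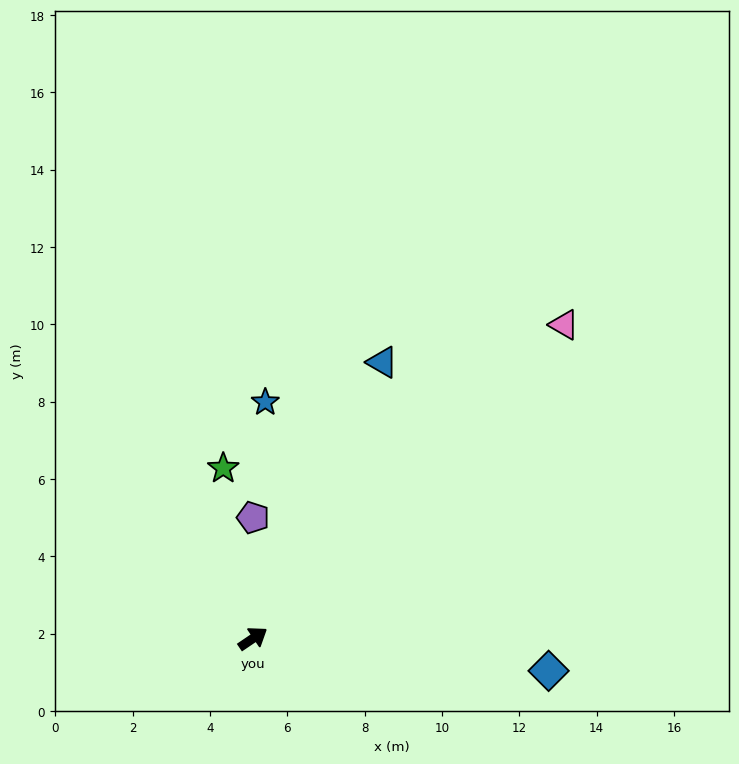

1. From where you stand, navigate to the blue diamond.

turn right 40°, forward 7.7 m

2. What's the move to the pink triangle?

turn left 11°, forward 11.4 m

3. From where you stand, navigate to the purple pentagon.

turn left 56°, forward 3.1 m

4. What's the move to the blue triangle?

turn left 31°, forward 7.9 m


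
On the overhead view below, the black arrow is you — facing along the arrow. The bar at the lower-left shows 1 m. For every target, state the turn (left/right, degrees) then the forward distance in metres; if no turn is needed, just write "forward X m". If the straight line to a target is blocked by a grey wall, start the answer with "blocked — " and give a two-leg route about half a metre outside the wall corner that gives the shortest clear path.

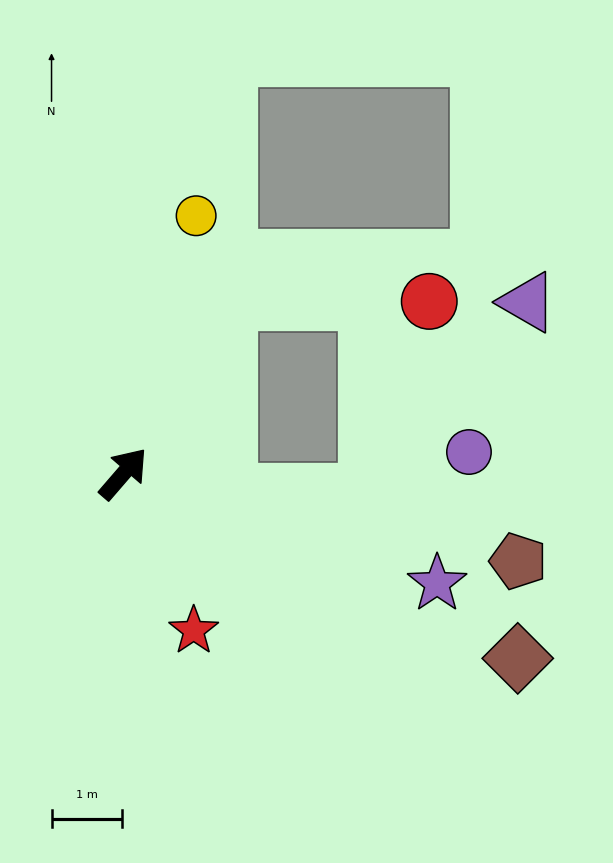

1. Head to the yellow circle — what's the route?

turn left 25°, forward 3.8 m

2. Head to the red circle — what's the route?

blocked — turn left 10°, forward 2.9 m, then turn right 60°, forward 2.9 m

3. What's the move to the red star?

turn right 115°, forward 2.4 m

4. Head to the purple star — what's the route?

turn right 69°, forward 4.7 m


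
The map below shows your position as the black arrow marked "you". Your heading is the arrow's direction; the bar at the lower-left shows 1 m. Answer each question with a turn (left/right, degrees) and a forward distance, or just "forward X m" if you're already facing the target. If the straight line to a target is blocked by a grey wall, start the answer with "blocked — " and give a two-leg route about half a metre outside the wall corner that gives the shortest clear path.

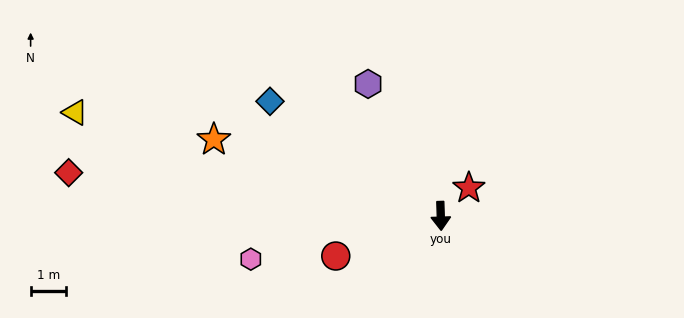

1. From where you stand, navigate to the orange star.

turn right 110°, forward 6.8 m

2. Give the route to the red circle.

turn right 71°, forward 3.2 m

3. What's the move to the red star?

turn left 133°, forward 1.1 m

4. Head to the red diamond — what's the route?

turn right 98°, forward 10.7 m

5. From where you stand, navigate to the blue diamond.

turn right 126°, forward 5.9 m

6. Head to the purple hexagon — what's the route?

turn right 153°, forward 4.3 m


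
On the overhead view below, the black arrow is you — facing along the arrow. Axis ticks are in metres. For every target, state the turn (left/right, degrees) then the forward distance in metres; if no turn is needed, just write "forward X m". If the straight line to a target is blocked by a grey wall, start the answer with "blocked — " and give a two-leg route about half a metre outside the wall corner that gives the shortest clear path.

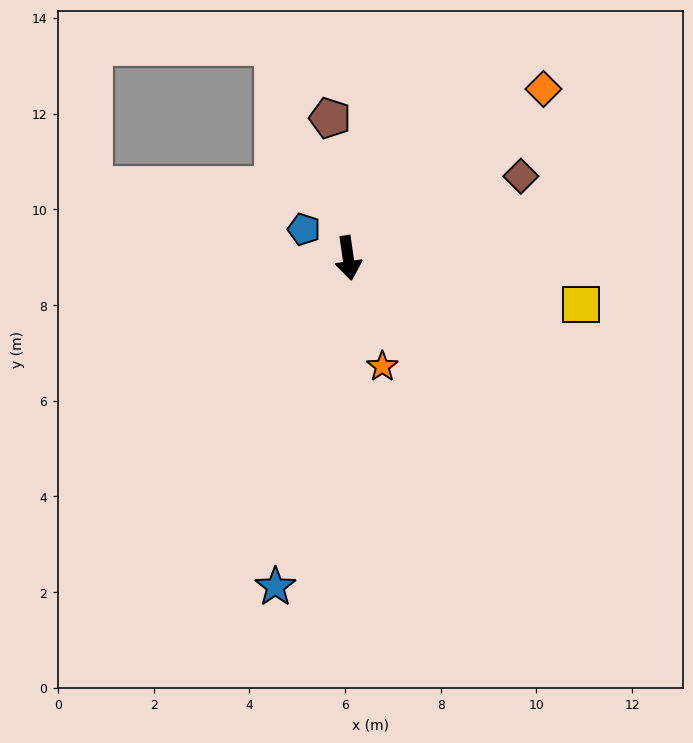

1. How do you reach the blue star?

turn right 21°, forward 7.0 m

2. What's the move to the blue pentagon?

turn right 131°, forward 1.1 m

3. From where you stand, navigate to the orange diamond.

turn left 123°, forward 5.4 m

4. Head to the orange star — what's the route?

turn left 9°, forward 2.4 m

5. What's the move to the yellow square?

turn left 70°, forward 5.0 m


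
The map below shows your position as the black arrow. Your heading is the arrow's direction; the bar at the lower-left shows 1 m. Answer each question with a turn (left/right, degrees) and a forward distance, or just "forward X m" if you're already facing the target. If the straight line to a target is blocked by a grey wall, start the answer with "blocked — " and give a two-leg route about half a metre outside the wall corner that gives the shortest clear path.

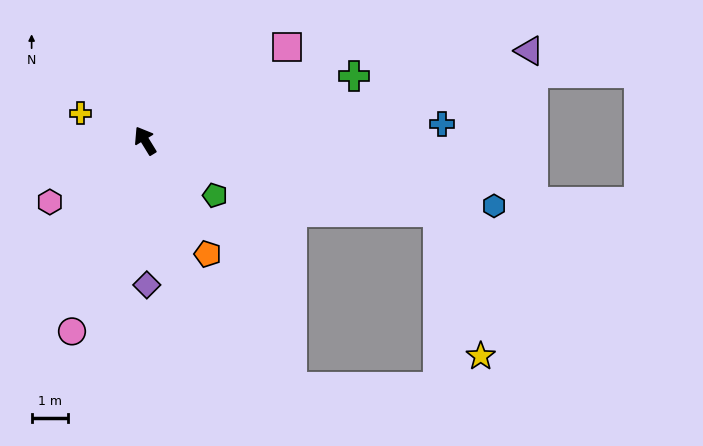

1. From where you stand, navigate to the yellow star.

blocked — turn right 135°, forward 8.4 m, then turn right 60°, forward 4.2 m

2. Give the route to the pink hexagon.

turn left 91°, forward 3.1 m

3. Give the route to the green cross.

turn right 104°, forward 6.1 m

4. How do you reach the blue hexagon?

turn right 132°, forward 9.9 m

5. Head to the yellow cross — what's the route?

turn left 35°, forward 1.9 m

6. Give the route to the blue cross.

turn right 118°, forward 8.3 m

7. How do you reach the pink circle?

turn left 127°, forward 5.7 m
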